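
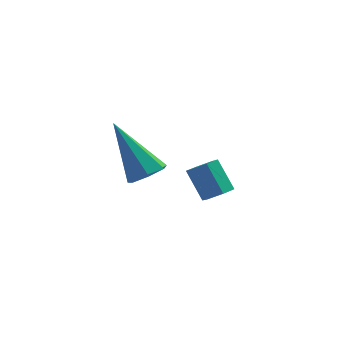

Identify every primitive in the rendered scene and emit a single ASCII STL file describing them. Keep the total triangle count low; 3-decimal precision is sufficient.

solid 
facet normal 0.381 -0.530 -0.758
outer loop
vertex 4.097 0.286 -1.272
vertex 3.619 0.303 -1.524
vertex 3.984 0.691 -1.612
endloop
endfacet
facet normal 0.900 0.399 0.176
outer loop
vertex 4.097 0.286 -1.272
vertex 3.984 0.691 -1.612
vertex 3.638 0.921 -0.363
endloop
endfacet
facet normal 0.900 0.399 0.176
outer loop
vertex 3.638 0.921 -0.363
vertex 3.984 0.691 -1.612
vertex 3.525 1.326 -0.703
endloop
endfacet
facet normal -0.384 0.529 0.757
outer loop
vertex 3.638 0.921 -0.363
vertex 3.525 1.326 -0.703
vertex 3.161 0.937 -0.616
endloop
endfacet
facet normal 0.382 -0.531 -0.757
outer loop
vertex 3.984 0.691 -1.612
vertex 3.619 0.303 -1.524
vertex 3.507 0.707 -1.864
endloop
endfacet
facet normal 0.270 0.848 -0.456
outer loop
vertex 3.984 0.691 -1.612
vertex 3.507 0.707 -1.864
vertex 3.525 1.326 -0.703
endloop
endfacet
facet normal 0.270 0.848 -0.456
outer loop
vertex 3.525 1.326 -0.703
vertex 3.507 0.707 -1.864
vertex 3.048 1.342 -0.955
endloop
endfacet
facet normal -0.383 0.528 0.758
outer loop
vertex 3.525 1.326 -0.703
vertex 3.048 1.342 -0.955
vertex 3.161 0.937 -0.616
endloop
endfacet
facet normal 0.383 -0.530 -0.756
outer loop
vertex 3.507 0.707 -1.864
vertex 3.619 0.303 -1.524
vertex 3.142 0.319 -1.777
endloop
endfacet
facet normal -0.630 0.451 -0.633
outer loop
vertex 3.507 0.707 -1.864
vertex 3.142 0.319 -1.777
vertex 3.048 1.342 -0.955
endloop
endfacet
facet normal -0.630 0.451 -0.633
outer loop
vertex 3.048 1.342 -0.955
vertex 3.142 0.319 -1.777
vertex 2.683 0.954 -0.868
endloop
endfacet
facet normal -0.381 0.529 0.759
outer loop
vertex 3.048 1.342 -0.955
vertex 2.683 0.954 -0.868
vertex 3.161 0.937 -0.616
endloop
endfacet
facet normal 0.384 -0.529 -0.757
outer loop
vertex 3.142 0.319 -1.777
vertex 3.619 0.303 -1.524
vertex 3.255 -0.086 -1.437
endloop
endfacet
facet normal -0.900 -0.399 -0.176
outer loop
vertex 3.142 0.319 -1.777
vertex 3.255 -0.086 -1.437
vertex 2.683 0.954 -0.868
endloop
endfacet
facet normal -0.900 -0.399 -0.176
outer loop
vertex 2.683 0.954 -0.868
vertex 3.255 -0.086 -1.437
vertex 2.796 0.549 -0.528
endloop
endfacet
facet normal -0.381 0.530 0.758
outer loop
vertex 2.683 0.954 -0.868
vertex 2.796 0.549 -0.528
vertex 3.161 0.937 -0.616
endloop
endfacet
facet normal 0.383 -0.528 -0.758
outer loop
vertex 3.255 -0.086 -1.437
vertex 3.619 0.303 -1.524
vertex 3.732 -0.102 -1.185
endloop
endfacet
facet normal -0.270 -0.848 0.456
outer loop
vertex 3.255 -0.086 -1.437
vertex 3.732 -0.102 -1.185
vertex 2.796 0.549 -0.528
endloop
endfacet
facet normal -0.270 -0.848 0.456
outer loop
vertex 2.796 0.549 -0.528
vertex 3.732 -0.102 -1.185
vertex 3.273 0.533 -0.276
endloop
endfacet
facet normal -0.382 0.531 0.757
outer loop
vertex 2.796 0.549 -0.528
vertex 3.273 0.533 -0.276
vertex 3.161 0.937 -0.616
endloop
endfacet
facet normal 0.381 -0.529 -0.759
outer loop
vertex 3.732 -0.102 -1.185
vertex 3.619 0.303 -1.524
vertex 4.097 0.286 -1.272
endloop
endfacet
facet normal 0.630 -0.451 0.633
outer loop
vertex 3.732 -0.102 -1.185
vertex 4.097 0.286 -1.272
vertex 3.273 0.533 -0.276
endloop
endfacet
facet normal 0.630 -0.451 0.633
outer loop
vertex 3.273 0.533 -0.276
vertex 4.097 0.286 -1.272
vertex 3.638 0.921 -0.363
endloop
endfacet
facet normal -0.383 0.530 0.756
outer loop
vertex 3.273 0.533 -0.276
vertex 3.638 0.921 -0.363
vertex 3.161 0.937 -0.616
endloop
endfacet
facet normal 0.453 -0.430 -0.781
outer loop
vertex 1.954 -2.132 1.592
vertex 1.402 -2.407 1.423
vertex 1.635 -1.838 1.245
endloop
endfacet
facet normal 0.532 0.821 0.206
outer loop
vertex 1.954 -2.132 1.592
vertex 1.635 -1.838 1.245
vertex 0.478 -1.533 3.017
endloop
endfacet
facet normal 0.452 -0.430 -0.782
outer loop
vertex 1.635 -1.838 1.245
vertex 1.402 -2.407 1.423
vertex 1.14 -1.973 1.033
endloop
endfacet
facet normal -0.148 0.954 -0.261
outer loop
vertex 1.635 -1.838 1.245
vertex 1.14 -1.973 1.033
vertex 0.478 -1.533 3.017
endloop
endfacet
facet normal 0.453 -0.429 -0.782
outer loop
vertex 1.14 -1.973 1.033
vertex 1.402 -2.407 1.423
vertex 0.842 -2.435 1.114
endloop
endfacet
facet normal -0.809 0.457 -0.371
outer loop
vertex 1.14 -1.973 1.033
vertex 0.842 -2.435 1.114
vertex 0.478 -1.533 3.017
endloop
endfacet
facet normal 0.453 -0.428 -0.782
outer loop
vertex 0.842 -2.435 1.114
vertex 1.402 -2.407 1.423
vertex 0.967 -2.876 1.428
endloop
endfacet
facet normal -0.953 -0.299 -0.041
outer loop
vertex 0.842 -2.435 1.114
vertex 0.967 -2.876 1.428
vertex 0.478 -1.533 3.017
endloop
endfacet
facet normal 0.453 -0.428 -0.782
outer loop
vertex 0.967 -2.876 1.428
vertex 1.402 -2.407 1.423
vertex 1.419 -2.964 1.738
endloop
endfacet
facet normal -0.473 -0.739 0.479
outer loop
vertex 0.967 -2.876 1.428
vertex 1.419 -2.964 1.738
vertex 0.478 -1.533 3.017
endloop
endfacet
facet normal 0.453 -0.428 -0.782
outer loop
vertex 1.419 -2.964 1.738
vertex 1.402 -2.407 1.423
vertex 1.858 -2.633 1.811
endloop
endfacet
facet normal 0.271 -0.536 0.799
outer loop
vertex 1.419 -2.964 1.738
vertex 1.858 -2.633 1.811
vertex 0.478 -1.533 3.017
endloop
endfacet
facet normal 0.453 -0.429 -0.782
outer loop
vertex 1.858 -2.633 1.811
vertex 1.402 -2.407 1.423
vertex 1.954 -2.132 1.592
endloop
endfacet
facet normal 0.718 0.158 0.677
outer loop
vertex 1.858 -2.633 1.811
vertex 1.954 -2.132 1.592
vertex 0.478 -1.533 3.017
endloop
endfacet

endsolid


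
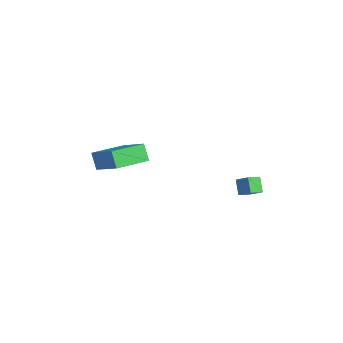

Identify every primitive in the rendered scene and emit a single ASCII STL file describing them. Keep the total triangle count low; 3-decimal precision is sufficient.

solid 
facet normal -0.745 -0.475 -0.469
outer loop
vertex 0.794 -4.984 -0.436
vertex -0.273 -3.213 -0.534
vertex 1.29 -4.743 -1.468
endloop
endfacet
facet normal 0.516 -0.855 0.048
outer loop
vertex 2.913 -3.707 -0.446
vertex 0.794 -4.984 -0.436
vertex 1.29 -4.743 -1.468
endloop
endfacet
facet normal -0.745 -0.475 -0.468
outer loop
vertex 1.29 -4.743 -1.468
vertex -0.273 -3.213 -0.534
vertex 0.222 -2.972 -1.566
endloop
endfacet
facet normal 0.424 0.207 -0.882
outer loop
vertex 0.222 -2.972 -1.566
vertex 2.913 -3.707 -0.446
vertex 1.29 -4.743 -1.468
endloop
endfacet
facet normal -0.424 -0.206 0.882
outer loop
vertex 0.794 -4.984 -0.436
vertex 1.35 -2.177 0.488
vertex -0.273 -3.213 -0.534
endloop
endfacet
facet normal 0.516 -0.855 0.048
outer loop
vertex 2.418 -3.948 0.586
vertex 0.794 -4.984 -0.436
vertex 2.913 -3.707 -0.446
endloop
endfacet
facet normal -0.423 -0.207 0.882
outer loop
vertex 2.418 -3.948 0.586
vertex 1.35 -2.177 0.488
vertex 0.794 -4.984 -0.436
endloop
endfacet
facet normal -0.516 0.855 -0.048
outer loop
vertex -0.273 -3.213 -0.534
vertex 1.35 -2.177 0.488
vertex 0.222 -2.972 -1.566
endloop
endfacet
facet normal 0.423 0.206 -0.882
outer loop
vertex 1.846 -1.936 -0.544
vertex 2.913 -3.707 -0.446
vertex 0.222 -2.972 -1.566
endloop
endfacet
facet normal -0.516 0.856 -0.048
outer loop
vertex 0.222 -2.972 -1.566
vertex 1.35 -2.177 0.488
vertex 1.846 -1.936 -0.544
endloop
endfacet
facet normal 0.745 0.475 0.468
outer loop
vertex 1.846 -1.936 -0.544
vertex 2.418 -3.948 0.586
vertex 2.913 -3.707 -0.446
endloop
endfacet
facet normal 0.745 0.475 0.469
outer loop
vertex 1.35 -2.177 0.488
vertex 2.418 -3.948 0.586
vertex 1.846 -1.936 -0.544
endloop
endfacet
facet normal -0.636 -0.556 -0.535
outer loop
vertex 2.535 2.684 -1.832
vertex 2.129 3.37 -2.063
vertex 3.15 2.772 -2.654
endloop
endfacet
facet normal 0.489 -0.827 0.277
outer loop
vertex 3.811 3.35 -2.097
vertex 2.535 2.684 -1.832
vertex 3.15 2.772 -2.654
endloop
endfacet
facet normal -0.636 -0.556 -0.536
outer loop
vertex 3.15 2.772 -2.654
vertex 2.129 3.37 -2.063
vertex 2.744 3.458 -2.884
endloop
endfacet
facet normal 0.597 0.086 -0.798
outer loop
vertex 2.744 3.458 -2.884
vertex 3.811 3.35 -2.097
vertex 3.15 2.772 -2.654
endloop
endfacet
facet normal -0.597 -0.085 0.797
outer loop
vertex 2.535 2.684 -1.832
vertex 2.79 3.948 -1.506
vertex 2.129 3.37 -2.063
endloop
endfacet
facet normal 0.489 -0.827 0.278
outer loop
vertex 3.196 3.262 -1.276
vertex 2.535 2.684 -1.832
vertex 3.811 3.35 -2.097
endloop
endfacet
facet normal -0.597 -0.085 0.798
outer loop
vertex 3.196 3.262 -1.276
vertex 2.79 3.948 -1.506
vertex 2.535 2.684 -1.832
endloop
endfacet
facet normal -0.489 0.827 -0.278
outer loop
vertex 2.129 3.37 -2.063
vertex 2.79 3.948 -1.506
vertex 2.744 3.458 -2.884
endloop
endfacet
facet normal 0.597 0.085 -0.798
outer loop
vertex 3.405 4.036 -2.328
vertex 3.811 3.35 -2.097
vertex 2.744 3.458 -2.884
endloop
endfacet
facet normal -0.489 0.827 -0.278
outer loop
vertex 2.744 3.458 -2.884
vertex 2.79 3.948 -1.506
vertex 3.405 4.036 -2.328
endloop
endfacet
facet normal 0.635 0.556 0.536
outer loop
vertex 3.405 4.036 -2.328
vertex 3.196 3.262 -1.276
vertex 3.811 3.35 -2.097
endloop
endfacet
facet normal 0.636 0.556 0.535
outer loop
vertex 2.79 3.948 -1.506
vertex 3.196 3.262 -1.276
vertex 3.405 4.036 -2.328
endloop
endfacet

endsolid


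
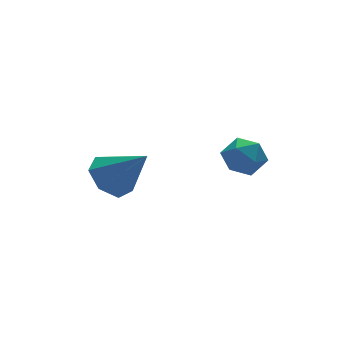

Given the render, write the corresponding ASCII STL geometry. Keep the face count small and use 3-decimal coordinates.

solid 
facet normal 0.002 0.035 0.999
outer loop
vertex 2.225 2.265 2.328
vertex 1.867 1.659 2.35
vertex 2.572 1.653 2.349
endloop
endfacet
facet normal 0.582 0.355 0.731
outer loop
vertex 2.225 2.265 2.328
vertex 2.572 1.653 2.349
vertex 2.793 2.168 1.923
endloop
endfacet
facet normal 0.365 0.881 0.301
outer loop
vertex 2.225 2.265 2.328
vertex 2.793 2.168 1.923
vertex 2.225 2.493 1.661
endloop
endfacet
facet normal -0.349 0.887 0.303
outer loop
vertex 2.225 2.265 2.328
vertex 2.225 2.493 1.661
vertex 1.653 2.178 1.925
endloop
endfacet
facet normal -0.573 0.365 0.734
outer loop
vertex 2.225 2.265 2.328
vertex 1.653 2.178 1.925
vertex 1.867 1.659 2.35
endloop
endfacet
facet normal 0.934 -0.123 0.335
outer loop
vertex 2.793 2.168 1.923
vertex 2.572 1.653 2.349
vertex 2.787 1.502 1.695
endloop
endfacet
facet normal -0.004 -0.640 0.769
outer loop
vertex 2.572 1.653 2.349
vertex 1.867 1.659 2.35
vertex 2.215 1.187 1.959
endloop
endfacet
facet normal -0.935 -0.108 0.339
outer loop
vertex 1.867 1.659 2.35
vertex 1.653 2.178 1.925
vertex 1.647 1.512 1.697
endloop
endfacet
facet normal -0.572 0.738 -0.358
outer loop
vertex 1.653 2.178 1.925
vertex 2.225 2.493 1.661
vertex 1.868 2.027 1.271
endloop
endfacet
facet normal 0.583 0.728 -0.360
outer loop
vertex 2.225 2.493 1.661
vertex 2.793 2.168 1.923
vertex 2.573 2.021 1.27
endloop
endfacet
facet normal 0.349 -0.887 -0.303
outer loop
vertex 2.215 1.415 1.292
vertex 2.787 1.502 1.695
vertex 2.215 1.187 1.959
endloop
endfacet
facet normal -0.365 -0.881 -0.301
outer loop
vertex 2.215 1.415 1.292
vertex 2.215 1.187 1.959
vertex 1.647 1.512 1.697
endloop
endfacet
facet normal -0.582 -0.355 -0.731
outer loop
vertex 2.215 1.415 1.292
vertex 1.647 1.512 1.697
vertex 1.868 2.027 1.271
endloop
endfacet
facet normal -0.002 -0.035 -0.999
outer loop
vertex 2.215 1.415 1.292
vertex 1.868 2.027 1.271
vertex 2.573 2.021 1.27
endloop
endfacet
facet normal 0.573 -0.365 -0.734
outer loop
vertex 2.215 1.415 1.292
vertex 2.573 2.021 1.27
vertex 2.787 1.502 1.695
endloop
endfacet
facet normal 0.572 -0.738 0.358
outer loop
vertex 2.215 1.187 1.959
vertex 2.787 1.502 1.695
vertex 2.572 1.653 2.349
endloop
endfacet
facet normal -0.583 -0.728 0.360
outer loop
vertex 1.647 1.512 1.697
vertex 2.215 1.187 1.959
vertex 1.867 1.659 2.35
endloop
endfacet
facet normal -0.934 0.123 -0.335
outer loop
vertex 1.868 2.027 1.271
vertex 1.647 1.512 1.697
vertex 1.653 2.178 1.925
endloop
endfacet
facet normal 0.004 0.640 -0.769
outer loop
vertex 2.573 2.021 1.27
vertex 1.868 2.027 1.271
vertex 2.225 2.493 1.661
endloop
endfacet
facet normal 0.935 0.108 -0.339
outer loop
vertex 2.787 1.502 1.695
vertex 2.573 2.021 1.27
vertex 2.793 2.168 1.923
endloop
endfacet
facet normal -0.453 0.532 -0.715
outer loop
vertex -0.749 3.932 1.358
vertex -1.133 3.275 1.112
vertex -1.363 3.813 1.658
endloop
endfacet
facet normal 0.287 0.529 0.798
outer loop
vertex -0.749 3.932 1.358
vertex -1.363 3.813 1.658
vertex -0.427 2.445 2.228
endloop
endfacet
facet normal -0.454 0.532 -0.715
outer loop
vertex -1.363 3.813 1.658
vertex -1.133 3.275 1.112
vertex -1.804 3.289 1.548
endloop
endfacet
facet normal -0.377 0.125 0.918
outer loop
vertex -1.363 3.813 1.658
vertex -1.804 3.289 1.548
vertex -0.427 2.445 2.228
endloop
endfacet
facet normal -0.453 0.534 -0.714
outer loop
vertex -1.804 3.289 1.548
vertex -1.133 3.275 1.112
vertex -1.741 2.755 1.109
endloop
endfacet
facet normal -0.615 -0.543 0.572
outer loop
vertex -1.804 3.289 1.548
vertex -1.741 2.755 1.109
vertex -0.427 2.445 2.228
endloop
endfacet
facet normal -0.452 0.533 -0.715
outer loop
vertex -1.741 2.755 1.109
vertex -1.133 3.275 1.112
vertex -1.22 2.612 0.673
endloop
endfacet
facet normal -0.247 -0.969 0.022
outer loop
vertex -1.741 2.755 1.109
vertex -1.22 2.612 0.673
vertex -0.427 2.445 2.228
endloop
endfacet
facet normal -0.453 0.533 -0.715
outer loop
vertex -1.22 2.612 0.673
vertex -1.133 3.275 1.112
vertex -0.634 2.97 0.568
endloop
endfacet
facet normal 0.452 -0.833 -0.320
outer loop
vertex -1.22 2.612 0.673
vertex -0.634 2.97 0.568
vertex -0.427 2.445 2.228
endloop
endfacet
facet normal -0.453 0.533 -0.714
outer loop
vertex -0.634 2.97 0.568
vertex -1.133 3.275 1.112
vertex -0.424 3.557 0.873
endloop
endfacet
facet normal 0.951 -0.239 -0.194
outer loop
vertex -0.634 2.97 0.568
vertex -0.424 3.557 0.873
vertex -0.427 2.445 2.228
endloop
endfacet
facet normal -0.453 0.532 -0.715
outer loop
vertex -0.424 3.557 0.873
vertex -1.133 3.275 1.112
vertex -0.749 3.932 1.358
endloop
endfacet
facet normal 0.879 0.368 0.304
outer loop
vertex -0.424 3.557 0.873
vertex -0.749 3.932 1.358
vertex -0.427 2.445 2.228
endloop
endfacet

endsolid


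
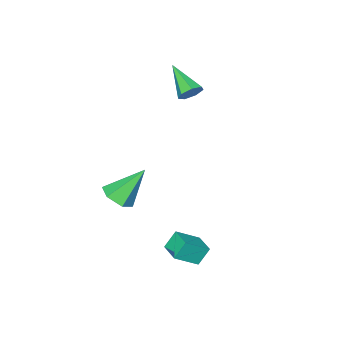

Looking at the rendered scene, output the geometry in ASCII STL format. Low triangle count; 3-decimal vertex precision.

solid 
facet normal 0.168 0.834 -0.526
outer loop
vertex -2.666 -2.59 2.964
vertex -3.225 -2.309 3.231
vertex -2.587 -2.289 3.466
endloop
endfacet
facet normal 0.883 -0.451 0.131
outer loop
vertex -2.666 -2.59 2.964
vertex -2.587 -2.289 3.466
vertex -3.555 -3.951 4.269
endloop
endfacet
facet normal 0.168 0.833 -0.527
outer loop
vertex -2.587 -2.289 3.466
vertex -3.225 -2.309 3.231
vertex -2.988 -2.003 3.79
endloop
endfacet
facet normal 0.631 0.007 0.775
outer loop
vertex -2.587 -2.289 3.466
vertex -2.988 -2.003 3.79
vertex -3.555 -3.951 4.269
endloop
endfacet
facet normal 0.166 0.834 -0.527
outer loop
vertex -2.988 -2.003 3.79
vertex -3.225 -2.309 3.231
vertex -3.568 -1.948 3.694
endloop
endfacet
facet normal -0.132 0.273 0.953
outer loop
vertex -2.988 -2.003 3.79
vertex -3.568 -1.948 3.694
vertex -3.555 -3.951 4.269
endloop
endfacet
facet normal 0.168 0.834 -0.526
outer loop
vertex -3.568 -1.948 3.694
vertex -3.225 -2.309 3.231
vertex -3.889 -2.164 3.249
endloop
endfacet
facet normal -0.835 0.147 0.531
outer loop
vertex -3.568 -1.948 3.694
vertex -3.889 -2.164 3.249
vertex -3.555 -3.951 4.269
endloop
endfacet
facet normal 0.168 0.833 -0.527
outer loop
vertex -3.889 -2.164 3.249
vertex -3.225 -2.309 3.231
vertex -3.71 -2.49 2.79
endloop
endfacet
facet normal -0.946 -0.276 -0.173
outer loop
vertex -3.889 -2.164 3.249
vertex -3.71 -2.49 2.79
vertex -3.555 -3.951 4.269
endloop
endfacet
facet normal 0.169 0.833 -0.527
outer loop
vertex -3.71 -2.49 2.79
vertex -3.225 -2.309 3.231
vertex -3.166 -2.68 2.664
endloop
endfacet
facet normal -0.382 -0.677 -0.629
outer loop
vertex -3.71 -2.49 2.79
vertex -3.166 -2.68 2.664
vertex -3.555 -3.951 4.269
endloop
endfacet
facet normal 0.167 0.833 -0.528
outer loop
vertex -3.166 -2.68 2.664
vertex -3.225 -2.309 3.231
vertex -2.666 -2.59 2.964
endloop
endfacet
facet normal 0.432 -0.755 -0.493
outer loop
vertex -3.166 -2.68 2.664
vertex -2.666 -2.59 2.964
vertex -3.555 -3.951 4.269
endloop
endfacet
facet normal 0.548 -0.294 -0.783
outer loop
vertex 3.432 -0.737 0.136
vertex 2.697 -0.865 -0.33
vertex 3.097 -0.081 -0.345
endloop
endfacet
facet normal 0.510 0.663 0.549
outer loop
vertex 3.432 -0.737 0.136
vertex 3.097 -0.081 -0.345
vertex 1.563 -0.255 1.29
endloop
endfacet
facet normal 0.548 -0.295 -0.782
outer loop
vertex 3.097 -0.081 -0.345
vertex 2.697 -0.865 -0.33
vertex 2.362 -0.209 -0.812
endloop
endfacet
facet normal -0.150 0.988 -0.035
outer loop
vertex 3.097 -0.081 -0.345
vertex 2.362 -0.209 -0.812
vertex 1.563 -0.255 1.29
endloop
endfacet
facet normal 0.548 -0.295 -0.783
outer loop
vertex 2.362 -0.209 -0.812
vertex 2.697 -0.865 -0.33
vertex 1.962 -0.992 -0.797
endloop
endfacet
facet normal -0.848 0.427 -0.313
outer loop
vertex 2.362 -0.209 -0.812
vertex 1.962 -0.992 -0.797
vertex 1.563 -0.255 1.29
endloop
endfacet
facet normal 0.548 -0.294 -0.783
outer loop
vertex 1.962 -0.992 -0.797
vertex 2.697 -0.865 -0.33
vertex 2.297 -1.648 -0.316
endloop
endfacet
facet normal -0.888 -0.459 -0.008
outer loop
vertex 1.962 -0.992 -0.797
vertex 2.297 -1.648 -0.316
vertex 1.563 -0.255 1.29
endloop
endfacet
facet normal 0.548 -0.294 -0.783
outer loop
vertex 2.297 -1.648 -0.316
vertex 2.697 -0.865 -0.33
vertex 3.032 -1.521 0.151
endloop
endfacet
facet normal -0.230 -0.785 0.576
outer loop
vertex 2.297 -1.648 -0.316
vertex 3.032 -1.521 0.151
vertex 1.563 -0.255 1.29
endloop
endfacet
facet normal 0.548 -0.294 -0.783
outer loop
vertex 3.032 -1.521 0.151
vertex 2.697 -0.865 -0.33
vertex 3.432 -0.737 0.136
endloop
endfacet
facet normal 0.470 -0.223 0.854
outer loop
vertex 3.032 -1.521 0.151
vertex 3.432 -0.737 0.136
vertex 1.563 -0.255 1.29
endloop
endfacet
facet normal -0.540 0.148 0.829
outer loop
vertex 1.973 2.21 -1.344
vertex 2.358 3.271 -1.282
vertex 0.911 2.64 -2.113
endloop
endfacet
facet normal -0.341 -0.939 -0.054
outer loop
vertex 1.462 2.489 -2.958
vertex 1.973 2.21 -1.344
vertex 0.911 2.64 -2.113
endloop
endfacet
facet normal -0.540 0.148 0.829
outer loop
vertex 0.911 2.64 -2.113
vertex 2.358 3.271 -1.282
vertex 1.296 3.701 -2.051
endloop
endfacet
facet normal -0.769 0.312 -0.557
outer loop
vertex 1.296 3.701 -2.051
vertex 1.462 2.489 -2.958
vertex 0.911 2.64 -2.113
endloop
endfacet
facet normal 0.769 -0.312 0.557
outer loop
vertex 1.973 2.21 -1.344
vertex 2.909 3.12 -2.127
vertex 2.358 3.271 -1.282
endloop
endfacet
facet normal -0.341 -0.939 -0.054
outer loop
vertex 2.524 2.059 -2.189
vertex 1.973 2.21 -1.344
vertex 1.462 2.489 -2.958
endloop
endfacet
facet normal 0.769 -0.312 0.557
outer loop
vertex 2.524 2.059 -2.189
vertex 2.909 3.12 -2.127
vertex 1.973 2.21 -1.344
endloop
endfacet
facet normal 0.341 0.939 0.054
outer loop
vertex 2.358 3.271 -1.282
vertex 2.909 3.12 -2.127
vertex 1.296 3.701 -2.051
endloop
endfacet
facet normal -0.769 0.312 -0.557
outer loop
vertex 1.847 3.55 -2.896
vertex 1.462 2.489 -2.958
vertex 1.296 3.701 -2.051
endloop
endfacet
facet normal 0.341 0.939 0.054
outer loop
vertex 1.296 3.701 -2.051
vertex 2.909 3.12 -2.127
vertex 1.847 3.55 -2.896
endloop
endfacet
facet normal 0.540 -0.148 -0.829
outer loop
vertex 1.847 3.55 -2.896
vertex 2.524 2.059 -2.189
vertex 1.462 2.489 -2.958
endloop
endfacet
facet normal 0.540 -0.148 -0.829
outer loop
vertex 2.909 3.12 -2.127
vertex 2.524 2.059 -2.189
vertex 1.847 3.55 -2.896
endloop
endfacet

endsolid


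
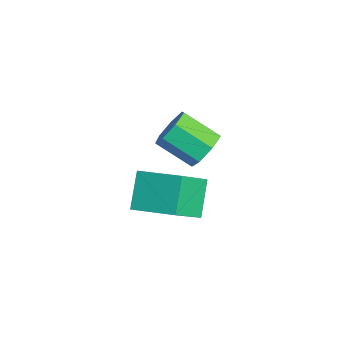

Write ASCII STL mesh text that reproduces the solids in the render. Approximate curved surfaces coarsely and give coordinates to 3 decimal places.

solid 
facet normal 0.522 0.681 -0.513
outer loop
vertex -2.175 3.721 2.322
vertex -3.0 4.251 2.187
vertex -2.344 4.306 2.927
endloop
endfacet
facet normal 0.830 -0.266 0.489
outer loop
vertex -2.175 3.721 2.322
vertex -2.344 4.306 2.927
vertex -3.155 2.439 3.287
endloop
endfacet
facet normal 0.830 -0.266 0.490
outer loop
vertex -3.155 2.439 3.287
vertex -2.344 4.306 2.927
vertex -3.324 3.025 3.892
endloop
endfacet
facet normal -0.521 -0.681 0.514
outer loop
vertex -3.155 2.439 3.287
vertex -3.324 3.025 3.892
vertex -3.98 2.969 3.153
endloop
endfacet
facet normal 0.522 0.681 -0.513
outer loop
vertex -2.344 4.306 2.927
vertex -3.0 4.251 2.187
vertex -3.007 4.85 2.975
endloop
endfacet
facet normal 0.363 0.367 0.856
outer loop
vertex -2.344 4.306 2.927
vertex -3.007 4.85 2.975
vertex -3.324 3.025 3.892
endloop
endfacet
facet normal 0.364 0.367 0.856
outer loop
vertex -3.324 3.025 3.892
vertex -3.007 4.85 2.975
vertex -3.988 3.569 3.941
endloop
endfacet
facet normal -0.521 -0.682 0.514
outer loop
vertex -3.324 3.025 3.892
vertex -3.988 3.569 3.941
vertex -3.98 2.969 3.153
endloop
endfacet
facet normal 0.522 0.681 -0.513
outer loop
vertex -3.007 4.85 2.975
vertex -3.0 4.251 2.187
vertex -3.665 4.943 2.43
endloop
endfacet
facet normal -0.376 0.724 0.578
outer loop
vertex -3.007 4.85 2.975
vertex -3.665 4.943 2.43
vertex -3.988 3.569 3.941
endloop
endfacet
facet normal -0.378 0.724 0.577
outer loop
vertex -3.988 3.569 3.941
vertex -3.665 4.943 2.43
vertex -4.645 3.661 3.396
endloop
endfacet
facet normal -0.521 -0.681 0.514
outer loop
vertex -3.988 3.569 3.941
vertex -4.645 3.661 3.396
vertex -3.98 2.969 3.153
endloop
endfacet
facet normal 0.521 0.681 -0.514
outer loop
vertex -3.665 4.943 2.43
vertex -3.0 4.251 2.187
vertex -3.822 4.514 1.702
endloop
endfacet
facet normal -0.834 0.535 -0.136
outer loop
vertex -3.665 4.943 2.43
vertex -3.822 4.514 1.702
vertex -4.645 3.661 3.396
endloop
endfacet
facet normal -0.834 0.536 -0.135
outer loop
vertex -4.645 3.661 3.396
vertex -3.822 4.514 1.702
vertex -4.802 3.233 2.668
endloop
endfacet
facet normal -0.522 -0.682 0.513
outer loop
vertex -4.645 3.661 3.396
vertex -4.802 3.233 2.668
vertex -3.98 2.969 3.153
endloop
endfacet
facet normal 0.521 0.681 -0.514
outer loop
vertex -3.822 4.514 1.702
vertex -3.0 4.251 2.187
vertex -3.36 3.887 1.34
endloop
endfacet
facet normal -0.662 -0.057 -0.747
outer loop
vertex -3.822 4.514 1.702
vertex -3.36 3.887 1.34
vertex -4.802 3.233 2.668
endloop
endfacet
facet normal -0.663 -0.056 -0.747
outer loop
vertex -4.802 3.233 2.668
vertex -3.36 3.887 1.34
vertex -4.34 2.606 2.305
endloop
endfacet
facet normal -0.522 -0.682 0.513
outer loop
vertex -4.802 3.233 2.668
vertex -4.34 2.606 2.305
vertex -3.98 2.969 3.153
endloop
endfacet
facet normal 0.521 0.681 -0.514
outer loop
vertex -3.36 3.887 1.34
vertex -3.0 4.251 2.187
vertex -2.627 3.534 1.615
endloop
endfacet
facet normal 0.007 -0.605 -0.796
outer loop
vertex -3.36 3.887 1.34
vertex -2.627 3.534 1.615
vertex -4.34 2.606 2.305
endloop
endfacet
facet normal 0.007 -0.605 -0.796
outer loop
vertex -4.34 2.606 2.305
vertex -2.627 3.534 1.615
vertex -3.607 2.253 2.58
endloop
endfacet
facet normal -0.521 -0.682 0.513
outer loop
vertex -4.34 2.606 2.305
vertex -3.607 2.253 2.58
vertex -3.98 2.969 3.153
endloop
endfacet
facet normal 0.522 0.681 -0.514
outer loop
vertex -2.627 3.534 1.615
vertex -3.0 4.251 2.187
vertex -2.175 3.721 2.322
endloop
endfacet
facet normal 0.672 -0.699 -0.245
outer loop
vertex -2.627 3.534 1.615
vertex -2.175 3.721 2.322
vertex -3.607 2.253 2.58
endloop
endfacet
facet normal 0.672 -0.699 -0.246
outer loop
vertex -3.607 2.253 2.58
vertex -2.175 3.721 2.322
vertex -3.155 2.439 3.287
endloop
endfacet
facet normal -0.521 -0.682 0.513
outer loop
vertex -3.607 2.253 2.58
vertex -3.155 2.439 3.287
vertex -3.98 2.969 3.153
endloop
endfacet
facet normal -0.651 0.322 0.687
outer loop
vertex -0.53 0.738 4.107
vertex 0.711 2.201 4.598
vertex -1.463 2.029 2.619
endloop
endfacet
facet normal -0.627 -0.739 -0.248
outer loop
vertex -0.311 1.459 1.402
vertex -0.53 0.738 4.107
vertex -1.463 2.029 2.619
endloop
endfacet
facet normal -0.651 0.322 0.687
outer loop
vertex -1.463 2.029 2.619
vertex 0.711 2.201 4.598
vertex -0.223 3.492 3.109
endloop
endfacet
facet normal -0.428 0.592 -0.683
outer loop
vertex -0.223 3.492 3.109
vertex -0.311 1.459 1.402
vertex -1.463 2.029 2.619
endloop
endfacet
facet normal 0.428 -0.592 0.683
outer loop
vertex -0.53 0.738 4.107
vertex 1.863 1.631 3.381
vertex 0.711 2.201 4.598
endloop
endfacet
facet normal -0.627 -0.739 -0.248
outer loop
vertex 0.623 0.168 2.891
vertex -0.53 0.738 4.107
vertex -0.311 1.459 1.402
endloop
endfacet
facet normal 0.428 -0.592 0.683
outer loop
vertex 0.623 0.168 2.891
vertex 1.863 1.631 3.381
vertex -0.53 0.738 4.107
endloop
endfacet
facet normal 0.627 0.739 0.247
outer loop
vertex 0.711 2.201 4.598
vertex 1.863 1.631 3.381
vertex -0.223 3.492 3.109
endloop
endfacet
facet normal -0.428 0.592 -0.683
outer loop
vertex 0.93 2.922 1.893
vertex -0.311 1.459 1.402
vertex -0.223 3.492 3.109
endloop
endfacet
facet normal 0.627 0.739 0.248
outer loop
vertex -0.223 3.492 3.109
vertex 1.863 1.631 3.381
vertex 0.93 2.922 1.893
endloop
endfacet
facet normal 0.651 -0.322 -0.687
outer loop
vertex 0.93 2.922 1.893
vertex 0.623 0.168 2.891
vertex -0.311 1.459 1.402
endloop
endfacet
facet normal 0.651 -0.322 -0.687
outer loop
vertex 1.863 1.631 3.381
vertex 0.623 0.168 2.891
vertex 0.93 2.922 1.893
endloop
endfacet

endsolid


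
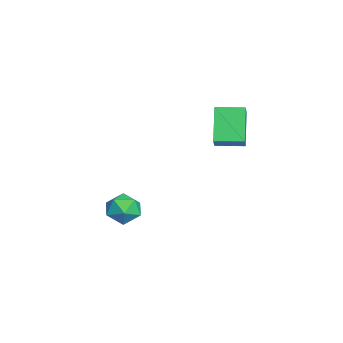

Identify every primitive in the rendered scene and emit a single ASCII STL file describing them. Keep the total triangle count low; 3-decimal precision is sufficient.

solid 
facet normal -0.055 0.044 0.998
outer loop
vertex -1.428 -3.215 -3.048
vertex -2.248 -3.728 -3.071
vertex -1.396 -4.181 -3.004
endloop
endfacet
facet normal 0.624 0.056 0.780
outer loop
vertex -1.428 -3.215 -3.048
vertex -1.396 -4.181 -3.004
vertex -0.758 -3.7 -3.549
endloop
endfacet
facet normal 0.706 0.618 0.346
outer loop
vertex -1.428 -3.215 -3.048
vertex -0.758 -3.7 -3.549
vertex -1.216 -2.95 -3.953
endloop
endfacet
facet normal 0.078 0.952 0.297
outer loop
vertex -1.428 -3.215 -3.048
vertex -1.216 -2.95 -3.953
vertex -2.137 -2.967 -3.658
endloop
endfacet
facet normal -0.393 0.597 0.699
outer loop
vertex -1.428 -3.215 -3.048
vertex -2.137 -2.967 -3.658
vertex -2.248 -3.728 -3.071
endloop
endfacet
facet normal 0.745 -0.535 0.400
outer loop
vertex -0.758 -3.7 -3.549
vertex -1.396 -4.181 -3.004
vertex -1.163 -4.513 -3.882
endloop
endfacet
facet normal -0.355 -0.556 0.752
outer loop
vertex -1.396 -4.181 -3.004
vertex -2.248 -3.728 -3.071
vertex -2.084 -4.53 -3.587
endloop
endfacet
facet normal -0.902 0.339 0.269
outer loop
vertex -2.248 -3.728 -3.071
vertex -2.137 -2.967 -3.658
vertex -2.542 -3.78 -3.991
endloop
endfacet
facet normal -0.139 0.913 -0.382
outer loop
vertex -2.137 -2.967 -3.658
vertex -1.216 -2.95 -3.953
vertex -1.904 -3.299 -4.536
endloop
endfacet
facet normal 0.877 0.373 -0.301
outer loop
vertex -1.216 -2.95 -3.953
vertex -0.758 -3.7 -3.549
vertex -1.052 -3.752 -4.469
endloop
endfacet
facet normal -0.078 -0.952 -0.297
outer loop
vertex -1.872 -4.265 -4.492
vertex -1.163 -4.513 -3.882
vertex -2.084 -4.53 -3.587
endloop
endfacet
facet normal -0.706 -0.618 -0.346
outer loop
vertex -1.872 -4.265 -4.492
vertex -2.084 -4.53 -3.587
vertex -2.542 -3.78 -3.991
endloop
endfacet
facet normal -0.624 -0.056 -0.780
outer loop
vertex -1.872 -4.265 -4.492
vertex -2.542 -3.78 -3.991
vertex -1.904 -3.299 -4.536
endloop
endfacet
facet normal 0.055 -0.044 -0.998
outer loop
vertex -1.872 -4.265 -4.492
vertex -1.904 -3.299 -4.536
vertex -1.052 -3.752 -4.469
endloop
endfacet
facet normal 0.393 -0.597 -0.699
outer loop
vertex -1.872 -4.265 -4.492
vertex -1.052 -3.752 -4.469
vertex -1.163 -4.513 -3.882
endloop
endfacet
facet normal 0.139 -0.913 0.382
outer loop
vertex -2.084 -4.53 -3.587
vertex -1.163 -4.513 -3.882
vertex -1.396 -4.181 -3.004
endloop
endfacet
facet normal -0.877 -0.373 0.301
outer loop
vertex -2.542 -3.78 -3.991
vertex -2.084 -4.53 -3.587
vertex -2.248 -3.728 -3.071
endloop
endfacet
facet normal -0.745 0.535 -0.400
outer loop
vertex -1.904 -3.299 -4.536
vertex -2.542 -3.78 -3.991
vertex -2.137 -2.967 -3.658
endloop
endfacet
facet normal 0.355 0.556 -0.752
outer loop
vertex -1.052 -3.752 -4.469
vertex -1.904 -3.299 -4.536
vertex -1.216 -2.95 -3.953
endloop
endfacet
facet normal 0.902 -0.339 -0.269
outer loop
vertex -1.163 -4.513 -3.882
vertex -1.052 -3.752 -4.469
vertex -0.758 -3.7 -3.549
endloop
endfacet
facet normal -0.728 0.096 -0.679
outer loop
vertex -1.866 0.464 2.36
vertex -1.711 1.846 2.39
vertex -0.513 0.345 0.892
endloop
endfacet
facet normal -0.111 -0.994 -0.022
outer loop
vertex 0.171 0.254 1.53
vertex -1.866 0.464 2.36
vertex -0.513 0.345 0.892
endloop
endfacet
facet normal -0.728 0.096 -0.679
outer loop
vertex -0.513 0.345 0.892
vertex -1.711 1.846 2.39
vertex -0.359 1.726 0.922
endloop
endfacet
facet normal 0.677 -0.060 -0.734
outer loop
vertex -0.359 1.726 0.922
vertex 0.171 0.254 1.53
vertex -0.513 0.345 0.892
endloop
endfacet
facet normal -0.677 0.060 0.734
outer loop
vertex -1.866 0.464 2.36
vertex -1.027 1.755 3.028
vertex -1.711 1.846 2.39
endloop
endfacet
facet normal -0.111 -0.994 -0.021
outer loop
vertex -1.181 0.374 2.998
vertex -1.866 0.464 2.36
vertex 0.171 0.254 1.53
endloop
endfacet
facet normal -0.676 0.059 0.734
outer loop
vertex -1.181 0.374 2.998
vertex -1.027 1.755 3.028
vertex -1.866 0.464 2.36
endloop
endfacet
facet normal 0.112 0.993 0.022
outer loop
vertex -1.711 1.846 2.39
vertex -1.027 1.755 3.028
vertex -0.359 1.726 0.922
endloop
endfacet
facet normal 0.676 -0.060 -0.734
outer loop
vertex 0.326 1.636 1.56
vertex 0.171 0.254 1.53
vertex -0.359 1.726 0.922
endloop
endfacet
facet normal 0.111 0.994 0.021
outer loop
vertex -0.359 1.726 0.922
vertex -1.027 1.755 3.028
vertex 0.326 1.636 1.56
endloop
endfacet
facet normal 0.728 -0.096 0.679
outer loop
vertex 0.326 1.636 1.56
vertex -1.181 0.374 2.998
vertex 0.171 0.254 1.53
endloop
endfacet
facet normal 0.728 -0.096 0.679
outer loop
vertex -1.027 1.755 3.028
vertex -1.181 0.374 2.998
vertex 0.326 1.636 1.56
endloop
endfacet

endsolid


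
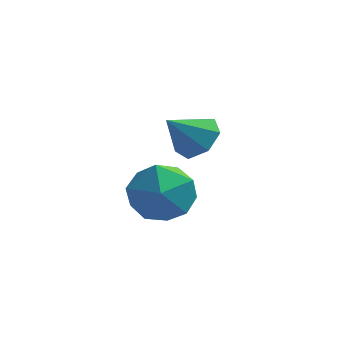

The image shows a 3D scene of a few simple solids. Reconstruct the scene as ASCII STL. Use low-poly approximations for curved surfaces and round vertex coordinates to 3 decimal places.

solid 
facet normal -0.721 0.003 0.692
outer loop
vertex 0.485 0.876 0.533
vertex 0.492 -0.039 0.544
vertex 1.037 0.429 1.11
endloop
endfacet
facet normal -0.311 0.584 0.750
outer loop
vertex 0.485 0.876 0.533
vertex 1.037 0.429 1.11
vertex 1.343 1.166 0.663
endloop
endfacet
facet normal -0.335 0.933 0.128
outer loop
vertex 0.485 0.876 0.533
vertex 1.343 1.166 0.663
vertex 0.987 1.154 -0.18
endloop
endfacet
facet normal -0.760 0.569 -0.314
outer loop
vertex 0.485 0.876 0.533
vertex 0.987 1.154 -0.18
vertex 0.46 0.409 -0.253
endloop
endfacet
facet normal -0.999 -0.007 0.036
outer loop
vertex 0.485 0.876 0.533
vertex 0.46 0.409 -0.253
vertex 0.492 -0.039 0.544
endloop
endfacet
facet normal 0.362 0.369 0.856
outer loop
vertex 1.343 1.166 0.663
vertex 1.037 0.429 1.11
vertex 1.88 0.431 0.753
endloop
endfacet
facet normal -0.303 -0.571 0.763
outer loop
vertex 1.037 0.429 1.11
vertex 0.492 -0.039 0.544
vertex 1.353 -0.314 0.68
endloop
endfacet
facet normal -0.753 -0.586 -0.299
outer loop
vertex 0.492 -0.039 0.544
vertex 0.46 0.409 -0.253
vertex 0.997 -0.326 -0.163
endloop
endfacet
facet normal -0.367 0.344 -0.864
outer loop
vertex 0.46 0.409 -0.253
vertex 0.987 1.154 -0.18
vertex 1.303 0.411 -0.61
endloop
endfacet
facet normal 0.322 0.935 -0.149
outer loop
vertex 0.987 1.154 -0.18
vertex 1.343 1.166 0.663
vertex 1.848 0.879 -0.044
endloop
endfacet
facet normal 0.760 -0.569 0.314
outer loop
vertex 1.855 -0.036 -0.033
vertex 1.88 0.431 0.753
vertex 1.353 -0.314 0.68
endloop
endfacet
facet normal 0.335 -0.933 -0.128
outer loop
vertex 1.855 -0.036 -0.033
vertex 1.353 -0.314 0.68
vertex 0.997 -0.326 -0.163
endloop
endfacet
facet normal 0.311 -0.584 -0.750
outer loop
vertex 1.855 -0.036 -0.033
vertex 0.997 -0.326 -0.163
vertex 1.303 0.411 -0.61
endloop
endfacet
facet normal 0.721 -0.003 -0.692
outer loop
vertex 1.855 -0.036 -0.033
vertex 1.303 0.411 -0.61
vertex 1.848 0.879 -0.044
endloop
endfacet
facet normal 0.999 0.007 -0.036
outer loop
vertex 1.855 -0.036 -0.033
vertex 1.848 0.879 -0.044
vertex 1.88 0.431 0.753
endloop
endfacet
facet normal 0.367 -0.344 0.864
outer loop
vertex 1.353 -0.314 0.68
vertex 1.88 0.431 0.753
vertex 1.037 0.429 1.11
endloop
endfacet
facet normal -0.322 -0.935 0.149
outer loop
vertex 0.997 -0.326 -0.163
vertex 1.353 -0.314 0.68
vertex 0.492 -0.039 0.544
endloop
endfacet
facet normal -0.362 -0.369 -0.856
outer loop
vertex 1.303 0.411 -0.61
vertex 0.997 -0.326 -0.163
vertex 0.46 0.409 -0.253
endloop
endfacet
facet normal 0.303 0.571 -0.763
outer loop
vertex 1.848 0.879 -0.044
vertex 1.303 0.411 -0.61
vertex 0.987 1.154 -0.18
endloop
endfacet
facet normal 0.753 0.586 0.299
outer loop
vertex 1.88 0.431 0.753
vertex 1.848 0.879 -0.044
vertex 1.343 1.166 0.663
endloop
endfacet
facet normal 0.525 0.489 -0.696
outer loop
vertex 1.672 3.186 1.227
vertex 1.354 2.834 0.74
vertex 1.174 3.426 1.02
endloop
endfacet
facet normal -0.154 0.443 0.883
outer loop
vertex 1.672 3.186 1.227
vertex 1.174 3.426 1.02
vertex 0.766 2.286 1.52
endloop
endfacet
facet normal 0.526 0.489 -0.696
outer loop
vertex 1.174 3.426 1.02
vertex 1.354 2.834 0.74
vertex 0.812 3.22 0.602
endloop
endfacet
facet normal -0.769 0.467 0.436
outer loop
vertex 1.174 3.426 1.02
vertex 0.812 3.22 0.602
vertex 0.766 2.286 1.52
endloop
endfacet
facet normal 0.525 0.489 -0.697
outer loop
vertex 0.812 3.22 0.602
vertex 1.354 2.834 0.74
vertex 0.858 2.723 0.288
endloop
endfacet
facet normal -0.995 -0.037 -0.087
outer loop
vertex 0.812 3.22 0.602
vertex 0.858 2.723 0.288
vertex 0.766 2.286 1.52
endloop
endfacet
facet normal 0.526 0.488 -0.697
outer loop
vertex 0.858 2.723 0.288
vertex 1.354 2.834 0.74
vertex 1.277 2.309 0.314
endloop
endfacet
facet normal -0.663 -0.689 -0.294
outer loop
vertex 0.858 2.723 0.288
vertex 1.277 2.309 0.314
vertex 0.766 2.286 1.52
endloop
endfacet
facet normal 0.525 0.488 -0.697
outer loop
vertex 1.277 2.309 0.314
vertex 1.354 2.834 0.74
vertex 1.755 2.29 0.661
endloop
endfacet
facet normal -0.020 -0.999 -0.027
outer loop
vertex 1.277 2.309 0.314
vertex 1.755 2.29 0.661
vertex 0.766 2.286 1.52
endloop
endfacet
facet normal 0.526 0.489 -0.696
outer loop
vertex 1.755 2.29 0.661
vertex 1.354 2.834 0.74
vertex 1.93 2.68 1.067
endloop
endfacet
facet normal 0.447 -0.733 0.512
outer loop
vertex 1.755 2.29 0.661
vertex 1.93 2.68 1.067
vertex 0.766 2.286 1.52
endloop
endfacet
facet normal 0.526 0.488 -0.696
outer loop
vertex 1.93 2.68 1.067
vertex 1.354 2.834 0.74
vertex 1.672 3.186 1.227
endloop
endfacet
facet normal 0.388 -0.092 0.917
outer loop
vertex 1.93 2.68 1.067
vertex 1.672 3.186 1.227
vertex 0.766 2.286 1.52
endloop
endfacet

endsolid


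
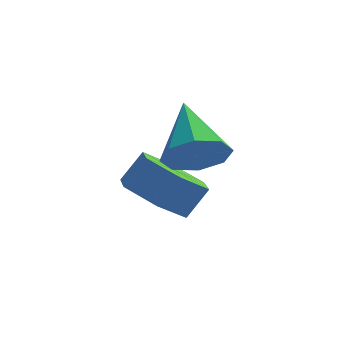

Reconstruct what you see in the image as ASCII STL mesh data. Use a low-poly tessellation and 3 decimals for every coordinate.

solid 
facet normal -0.476 -0.446 -0.758
outer loop
vertex 2.906 -1.211 -2.82
vertex 2.25 -1.704 -2.118
vertex 1.983 -0.737 -2.519
endloop
endfacet
facet normal 0.208 0.780 -0.590
outer loop
vertex 2.906 -1.211 -2.82
vertex 1.983 -0.737 -2.519
vertex 3.406 -0.743 -2.024
endloop
endfacet
facet normal 0.208 0.780 -0.590
outer loop
vertex 3.406 -0.743 -2.024
vertex 1.983 -0.737 -2.519
vertex 2.483 -0.269 -1.723
endloop
endfacet
facet normal 0.476 0.446 0.758
outer loop
vertex 3.406 -0.743 -2.024
vertex 2.483 -0.269 -1.723
vertex 2.75 -1.236 -1.322
endloop
endfacet
facet normal -0.476 -0.446 -0.758
outer loop
vertex 1.983 -0.737 -2.519
vertex 2.25 -1.704 -2.118
vertex 1.327 -1.231 -1.816
endloop
endfacet
facet normal -0.636 0.770 -0.053
outer loop
vertex 1.983 -0.737 -2.519
vertex 1.327 -1.231 -1.816
vertex 2.483 -0.269 -1.723
endloop
endfacet
facet normal -0.636 0.770 -0.053
outer loop
vertex 2.483 -0.269 -1.723
vertex 1.327 -1.231 -1.816
vertex 1.827 -0.763 -1.021
endloop
endfacet
facet normal 0.476 0.446 0.758
outer loop
vertex 2.483 -0.269 -1.723
vertex 1.827 -0.763 -1.021
vertex 2.75 -1.236 -1.322
endloop
endfacet
facet normal -0.476 -0.446 -0.758
outer loop
vertex 1.327 -1.231 -1.816
vertex 2.25 -1.704 -2.118
vertex 1.594 -2.197 -1.416
endloop
endfacet
facet normal -0.844 -0.011 0.537
outer loop
vertex 1.327 -1.231 -1.816
vertex 1.594 -2.197 -1.416
vertex 1.827 -0.763 -1.021
endloop
endfacet
facet normal -0.844 -0.011 0.536
outer loop
vertex 1.827 -0.763 -1.021
vertex 1.594 -2.197 -1.416
vertex 2.094 -1.729 -0.62
endloop
endfacet
facet normal 0.476 0.446 0.758
outer loop
vertex 1.827 -0.763 -1.021
vertex 2.094 -1.729 -0.62
vertex 2.75 -1.236 -1.322
endloop
endfacet
facet normal -0.476 -0.446 -0.758
outer loop
vertex 1.594 -2.197 -1.416
vertex 2.25 -1.704 -2.118
vertex 2.517 -2.671 -1.717
endloop
endfacet
facet normal -0.208 -0.780 0.590
outer loop
vertex 1.594 -2.197 -1.416
vertex 2.517 -2.671 -1.717
vertex 2.094 -1.729 -0.62
endloop
endfacet
facet normal -0.208 -0.780 0.590
outer loop
vertex 2.094 -1.729 -0.62
vertex 2.517 -2.671 -1.717
vertex 3.017 -2.203 -0.921
endloop
endfacet
facet normal 0.476 0.446 0.758
outer loop
vertex 2.094 -1.729 -0.62
vertex 3.017 -2.203 -0.921
vertex 2.75 -1.236 -1.322
endloop
endfacet
facet normal -0.476 -0.446 -0.758
outer loop
vertex 2.517 -2.671 -1.717
vertex 2.25 -1.704 -2.118
vertex 3.173 -2.177 -2.419
endloop
endfacet
facet normal 0.636 -0.770 0.053
outer loop
vertex 2.517 -2.671 -1.717
vertex 3.173 -2.177 -2.419
vertex 3.017 -2.203 -0.921
endloop
endfacet
facet normal 0.636 -0.770 0.053
outer loop
vertex 3.017 -2.203 -0.921
vertex 3.173 -2.177 -2.419
vertex 3.673 -1.709 -1.624
endloop
endfacet
facet normal 0.476 0.446 0.758
outer loop
vertex 3.017 -2.203 -0.921
vertex 3.673 -1.709 -1.624
vertex 2.75 -1.236 -1.322
endloop
endfacet
facet normal -0.476 -0.446 -0.758
outer loop
vertex 3.173 -2.177 -2.419
vertex 2.25 -1.704 -2.118
vertex 2.906 -1.211 -2.82
endloop
endfacet
facet normal 0.844 0.010 -0.537
outer loop
vertex 3.173 -2.177 -2.419
vertex 2.906 -1.211 -2.82
vertex 3.673 -1.709 -1.624
endloop
endfacet
facet normal 0.844 0.011 -0.537
outer loop
vertex 3.673 -1.709 -1.624
vertex 2.906 -1.211 -2.82
vertex 3.406 -0.743 -2.024
endloop
endfacet
facet normal 0.476 0.446 0.758
outer loop
vertex 3.673 -1.709 -1.624
vertex 3.406 -0.743 -2.024
vertex 2.75 -1.236 -1.322
endloop
endfacet
facet normal 0.298 -0.840 -0.454
outer loop
vertex 4.165 -3.21 1.125
vertex 3.553 -3.078 0.479
vertex 4.412 -2.839 0.6
endloop
endfacet
facet normal 0.691 0.396 0.605
outer loop
vertex 4.165 -3.21 1.125
vertex 4.412 -2.839 0.6
vertex 2.987 -1.482 1.341
endloop
endfacet
facet normal 0.298 -0.839 -0.455
outer loop
vertex 4.412 -2.839 0.6
vertex 3.553 -3.078 0.479
vertex 4.156 -2.607 0.004
endloop
endfacet
facet normal 0.686 0.727 -0.012
outer loop
vertex 4.412 -2.839 0.6
vertex 4.156 -2.607 0.004
vertex 2.987 -1.482 1.341
endloop
endfacet
facet normal 0.298 -0.840 -0.454
outer loop
vertex 4.156 -2.607 0.004
vertex 3.553 -3.078 0.479
vertex 3.546 -2.652 -0.314
endloop
endfacet
facet normal 0.208 0.830 -0.517
outer loop
vertex 4.156 -2.607 0.004
vertex 3.546 -2.652 -0.314
vertex 2.987 -1.482 1.341
endloop
endfacet
facet normal 0.297 -0.840 -0.454
outer loop
vertex 3.546 -2.652 -0.314
vertex 3.553 -3.078 0.479
vertex 2.941 -2.945 -0.168
endloop
endfacet
facet normal -0.460 0.645 -0.611
outer loop
vertex 3.546 -2.652 -0.314
vertex 2.941 -2.945 -0.168
vertex 2.987 -1.482 1.341
endloop
endfacet
facet normal 0.298 -0.839 -0.455
outer loop
vertex 2.941 -2.945 -0.168
vertex 3.553 -3.078 0.479
vertex 2.694 -3.317 0.357
endloop
endfacet
facet normal -0.930 0.278 -0.241
outer loop
vertex 2.941 -2.945 -0.168
vertex 2.694 -3.317 0.357
vertex 2.987 -1.482 1.341
endloop
endfacet
facet normal 0.298 -0.840 -0.454
outer loop
vertex 2.694 -3.317 0.357
vertex 3.553 -3.078 0.479
vertex 2.95 -3.548 0.953
endloop
endfacet
facet normal -0.925 -0.054 0.376
outer loop
vertex 2.694 -3.317 0.357
vertex 2.95 -3.548 0.953
vertex 2.987 -1.482 1.341
endloop
endfacet
facet normal 0.298 -0.840 -0.454
outer loop
vertex 2.95 -3.548 0.953
vertex 3.553 -3.078 0.479
vertex 3.559 -3.504 1.271
endloop
endfacet
facet normal -0.448 -0.157 0.880
outer loop
vertex 2.95 -3.548 0.953
vertex 3.559 -3.504 1.271
vertex 2.987 -1.482 1.341
endloop
endfacet
facet normal 0.298 -0.840 -0.454
outer loop
vertex 3.559 -3.504 1.271
vertex 3.553 -3.078 0.479
vertex 4.165 -3.21 1.125
endloop
endfacet
facet normal 0.221 0.029 0.975
outer loop
vertex 3.559 -3.504 1.271
vertex 4.165 -3.21 1.125
vertex 2.987 -1.482 1.341
endloop
endfacet

endsolid


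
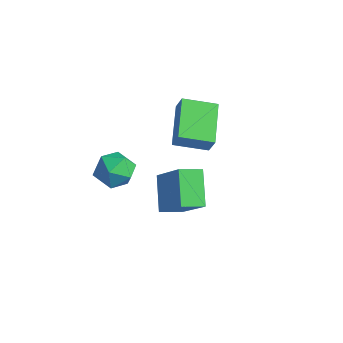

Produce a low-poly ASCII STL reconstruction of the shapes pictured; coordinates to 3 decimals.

solid 
facet normal 0.002 0.816 0.578
outer loop
vertex 0.838 0.138 1.016
vertex 0.037 -0.129 1.395
vertex 0.838 -0.397 1.771
endloop
endfacet
facet normal 0.667 0.608 0.431
outer loop
vertex 0.838 0.138 1.016
vertex 0.838 -0.397 1.771
vertex 1.435 -0.566 1.085
endloop
endfacet
facet normal 0.746 0.605 -0.280
outer loop
vertex 0.838 0.138 1.016
vertex 1.435 -0.566 1.085
vertex 1.002 -0.403 0.283
endloop
endfacet
facet normal 0.128 0.811 -0.570
outer loop
vertex 0.838 0.138 1.016
vertex 1.002 -0.403 0.283
vertex 0.138 -0.132 0.475
endloop
endfacet
facet normal -0.333 0.942 -0.040
outer loop
vertex 0.838 0.138 1.016
vertex 0.138 -0.132 0.475
vertex 0.037 -0.129 1.395
endloop
endfacet
facet normal 0.745 -0.062 0.664
outer loop
vertex 1.435 -0.566 1.085
vertex 0.838 -0.397 1.771
vertex 1.002 -1.268 1.505
endloop
endfacet
facet normal -0.331 0.275 0.902
outer loop
vertex 0.838 -0.397 1.771
vertex 0.037 -0.129 1.395
vertex 0.138 -0.997 1.697
endloop
endfacet
facet normal -0.872 0.480 -0.097
outer loop
vertex 0.037 -0.129 1.395
vertex 0.138 -0.132 0.475
vertex -0.295 -0.834 0.895
endloop
endfacet
facet normal -0.128 0.267 -0.955
outer loop
vertex 0.138 -0.132 0.475
vertex 1.002 -0.403 0.283
vertex 0.302 -1.003 0.209
endloop
endfacet
facet normal 0.872 -0.067 -0.485
outer loop
vertex 1.002 -0.403 0.283
vertex 1.435 -0.566 1.085
vertex 1.103 -1.271 0.585
endloop
endfacet
facet normal -0.128 -0.811 0.570
outer loop
vertex 0.302 -1.538 0.964
vertex 1.002 -1.268 1.505
vertex 0.138 -0.997 1.697
endloop
endfacet
facet normal -0.746 -0.605 0.280
outer loop
vertex 0.302 -1.538 0.964
vertex 0.138 -0.997 1.697
vertex -0.295 -0.834 0.895
endloop
endfacet
facet normal -0.667 -0.608 -0.431
outer loop
vertex 0.302 -1.538 0.964
vertex -0.295 -0.834 0.895
vertex 0.302 -1.003 0.209
endloop
endfacet
facet normal -0.002 -0.816 -0.578
outer loop
vertex 0.302 -1.538 0.964
vertex 0.302 -1.003 0.209
vertex 1.103 -1.271 0.585
endloop
endfacet
facet normal 0.333 -0.942 0.040
outer loop
vertex 0.302 -1.538 0.964
vertex 1.103 -1.271 0.585
vertex 1.002 -1.268 1.505
endloop
endfacet
facet normal 0.128 -0.267 0.955
outer loop
vertex 0.138 -0.997 1.697
vertex 1.002 -1.268 1.505
vertex 0.838 -0.397 1.771
endloop
endfacet
facet normal -0.872 0.067 0.485
outer loop
vertex -0.295 -0.834 0.895
vertex 0.138 -0.997 1.697
vertex 0.037 -0.129 1.395
endloop
endfacet
facet normal -0.745 0.062 -0.664
outer loop
vertex 0.302 -1.003 0.209
vertex -0.295 -0.834 0.895
vertex 0.138 -0.132 0.475
endloop
endfacet
facet normal 0.331 -0.275 -0.902
outer loop
vertex 1.103 -1.271 0.585
vertex 0.302 -1.003 0.209
vertex 1.002 -0.403 0.283
endloop
endfacet
facet normal 0.872 -0.480 0.097
outer loop
vertex 1.002 -1.268 1.505
vertex 1.103 -1.271 0.585
vertex 1.435 -0.566 1.085
endloop
endfacet
facet normal -0.572 -0.777 0.262
outer loop
vertex 0.421 2.516 1.09
vertex -0.949 3.784 1.86
vertex -0.021 2.554 0.239
endloop
endfacet
facet normal 0.679 -0.628 -0.381
outer loop
vertex 0.849 3.736 -0.16
vertex 0.421 2.516 1.09
vertex -0.021 2.554 0.239
endloop
endfacet
facet normal -0.573 -0.777 0.262
outer loop
vertex -0.021 2.554 0.239
vertex -0.949 3.784 1.86
vertex -1.391 3.823 1.008
endloop
endfacet
facet normal -0.461 0.040 -0.887
outer loop
vertex -1.391 3.823 1.008
vertex 0.849 3.736 -0.16
vertex -0.021 2.554 0.239
endloop
endfacet
facet normal 0.461 -0.040 0.886
outer loop
vertex 0.421 2.516 1.09
vertex -0.079 4.966 1.461
vertex -0.949 3.784 1.86
endloop
endfacet
facet normal 0.679 -0.628 -0.381
outer loop
vertex 1.291 3.697 0.692
vertex 0.421 2.516 1.09
vertex 0.849 3.736 -0.16
endloop
endfacet
facet normal 0.460 -0.040 0.887
outer loop
vertex 1.291 3.697 0.692
vertex -0.079 4.966 1.461
vertex 0.421 2.516 1.09
endloop
endfacet
facet normal -0.679 0.628 0.381
outer loop
vertex -0.949 3.784 1.86
vertex -0.079 4.966 1.461
vertex -1.391 3.823 1.008
endloop
endfacet
facet normal -0.461 0.041 -0.887
outer loop
vertex -0.521 5.004 0.61
vertex 0.849 3.736 -0.16
vertex -1.391 3.823 1.008
endloop
endfacet
facet normal -0.679 0.628 0.381
outer loop
vertex -1.391 3.823 1.008
vertex -0.079 4.966 1.461
vertex -0.521 5.004 0.61
endloop
endfacet
facet normal 0.572 0.777 -0.261
outer loop
vertex -0.521 5.004 0.61
vertex 1.291 3.697 0.692
vertex 0.849 3.736 -0.16
endloop
endfacet
facet normal 0.572 0.777 -0.263
outer loop
vertex -0.079 4.966 1.461
vertex 1.291 3.697 0.692
vertex -0.521 5.004 0.61
endloop
endfacet
facet normal -0.684 0.034 -0.728
outer loop
vertex 1.081 0.949 0.043
vertex 1.423 1.857 -0.236
vertex 2.165 0.216 -1.01
endloop
endfacet
facet normal -0.339 -0.899 0.277
outer loop
vertex 3.637 0.143 0.556
vertex 1.081 0.949 0.043
vertex 2.165 0.216 -1.01
endloop
endfacet
facet normal -0.684 0.034 -0.729
outer loop
vertex 2.165 0.216 -1.01
vertex 1.423 1.857 -0.236
vertex 2.508 1.125 -1.289
endloop
endfacet
facet normal 0.645 -0.436 -0.627
outer loop
vertex 2.508 1.125 -1.289
vertex 3.637 0.143 0.556
vertex 2.165 0.216 -1.01
endloop
endfacet
facet normal -0.646 0.436 0.627
outer loop
vertex 1.081 0.949 0.043
vertex 2.895 1.784 1.33
vertex 1.423 1.857 -0.236
endloop
endfacet
facet normal -0.339 -0.899 0.276
outer loop
vertex 2.552 0.875 1.609
vertex 1.081 0.949 0.043
vertex 3.637 0.143 0.556
endloop
endfacet
facet normal -0.646 0.436 0.627
outer loop
vertex 2.552 0.875 1.609
vertex 2.895 1.784 1.33
vertex 1.081 0.949 0.043
endloop
endfacet
facet normal 0.339 0.899 -0.276
outer loop
vertex 1.423 1.857 -0.236
vertex 2.895 1.784 1.33
vertex 2.508 1.125 -1.289
endloop
endfacet
facet normal 0.646 -0.436 -0.627
outer loop
vertex 3.979 1.051 0.277
vertex 3.637 0.143 0.556
vertex 2.508 1.125 -1.289
endloop
endfacet
facet normal 0.339 0.899 -0.276
outer loop
vertex 2.508 1.125 -1.289
vertex 2.895 1.784 1.33
vertex 3.979 1.051 0.277
endloop
endfacet
facet normal 0.684 -0.034 0.729
outer loop
vertex 3.979 1.051 0.277
vertex 2.552 0.875 1.609
vertex 3.637 0.143 0.556
endloop
endfacet
facet normal 0.684 -0.035 0.728
outer loop
vertex 2.895 1.784 1.33
vertex 2.552 0.875 1.609
vertex 3.979 1.051 0.277
endloop
endfacet

endsolid


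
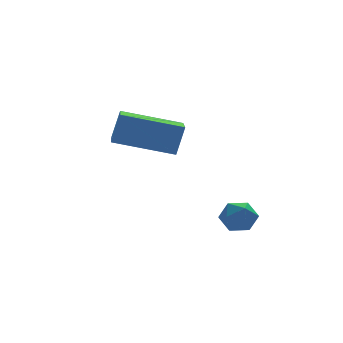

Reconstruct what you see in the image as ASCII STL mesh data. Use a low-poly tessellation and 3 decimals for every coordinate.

solid 
facet normal -0.900 0.357 0.248
outer loop
vertex -2.481 0.382 3.721
vertex -1.917 2.102 3.289
vertex -2.855 0.222 2.592
endloop
endfacet
facet normal -0.304 -0.924 0.232
outer loop
vertex -0.883 -0.562 2.051
vertex -2.481 0.382 3.721
vertex -2.855 0.222 2.592
endloop
endfacet
facet normal -0.901 0.358 0.248
outer loop
vertex -2.855 0.222 2.592
vertex -1.917 2.102 3.289
vertex -2.291 1.941 2.161
endloop
endfacet
facet normal -0.311 -0.134 -0.941
outer loop
vertex -2.291 1.941 2.161
vertex -0.883 -0.562 2.051
vertex -2.855 0.222 2.592
endloop
endfacet
facet normal 0.311 0.134 0.941
outer loop
vertex -2.481 0.382 3.721
vertex 0.055 1.318 2.748
vertex -1.917 2.102 3.289
endloop
endfacet
facet normal -0.303 -0.924 0.232
outer loop
vertex -0.509 -0.401 3.179
vertex -2.481 0.382 3.721
vertex -0.883 -0.562 2.051
endloop
endfacet
facet normal 0.312 0.134 0.941
outer loop
vertex -0.509 -0.401 3.179
vertex 0.055 1.318 2.748
vertex -2.481 0.382 3.721
endloop
endfacet
facet normal 0.304 0.924 -0.233
outer loop
vertex -1.917 2.102 3.289
vertex 0.055 1.318 2.748
vertex -2.291 1.941 2.161
endloop
endfacet
facet normal -0.312 -0.134 -0.941
outer loop
vertex -0.319 1.158 1.619
vertex -0.883 -0.562 2.051
vertex -2.291 1.941 2.161
endloop
endfacet
facet normal 0.303 0.924 -0.231
outer loop
vertex -2.291 1.941 2.161
vertex 0.055 1.318 2.748
vertex -0.319 1.158 1.619
endloop
endfacet
facet normal 0.901 -0.357 -0.248
outer loop
vertex -0.319 1.158 1.619
vertex -0.509 -0.401 3.179
vertex -0.883 -0.562 2.051
endloop
endfacet
facet normal 0.900 -0.358 -0.248
outer loop
vertex 0.055 1.318 2.748
vertex -0.509 -0.401 3.179
vertex -0.319 1.158 1.619
endloop
endfacet
facet normal -0.896 0.134 0.424
outer loop
vertex -0.111 -2.407 -0.181
vertex -0.086 -3.051 0.075
vertex 0.168 -2.521 0.444
endloop
endfacet
facet normal -0.540 0.752 0.378
outer loop
vertex -0.111 -2.407 -0.181
vertex 0.168 -2.521 0.444
vertex 0.473 -2.08 0.003
endloop
endfacet
facet normal -0.389 0.868 -0.308
outer loop
vertex -0.111 -2.407 -0.181
vertex 0.473 -2.08 0.003
vertex 0.407 -2.337 -0.638
endloop
endfacet
facet normal -0.650 0.323 -0.687
outer loop
vertex -0.111 -2.407 -0.181
vertex 0.407 -2.337 -0.638
vertex 0.061 -2.937 -0.593
endloop
endfacet
facet normal -0.963 -0.131 -0.234
outer loop
vertex -0.111 -2.407 -0.181
vertex 0.061 -2.937 -0.593
vertex -0.086 -3.051 0.075
endloop
endfacet
facet normal 0.077 0.678 0.731
outer loop
vertex 0.473 -2.08 0.003
vertex 0.168 -2.521 0.444
vertex 0.859 -2.523 0.373
endloop
endfacet
facet normal -0.499 -0.321 0.805
outer loop
vertex 0.168 -2.521 0.444
vertex -0.086 -3.051 0.075
vertex 0.513 -3.123 0.418
endloop
endfacet
facet normal -0.609 -0.749 -0.262
outer loop
vertex -0.086 -3.051 0.075
vertex 0.061 -2.937 -0.593
vertex 0.447 -3.38 -0.223
endloop
endfacet
facet normal -0.102 -0.016 -0.995
outer loop
vertex 0.061 -2.937 -0.593
vertex 0.407 -2.337 -0.638
vertex 0.752 -2.939 -0.664
endloop
endfacet
facet normal 0.322 0.867 -0.381
outer loop
vertex 0.407 -2.337 -0.638
vertex 0.473 -2.08 0.003
vertex 1.006 -2.409 -0.295
endloop
endfacet
facet normal 0.650 -0.323 0.687
outer loop
vertex 1.031 -3.053 -0.039
vertex 0.859 -2.523 0.373
vertex 0.513 -3.123 0.418
endloop
endfacet
facet normal 0.389 -0.868 0.308
outer loop
vertex 1.031 -3.053 -0.039
vertex 0.513 -3.123 0.418
vertex 0.447 -3.38 -0.223
endloop
endfacet
facet normal 0.540 -0.752 -0.378
outer loop
vertex 1.031 -3.053 -0.039
vertex 0.447 -3.38 -0.223
vertex 0.752 -2.939 -0.664
endloop
endfacet
facet normal 0.896 -0.134 -0.424
outer loop
vertex 1.031 -3.053 -0.039
vertex 0.752 -2.939 -0.664
vertex 1.006 -2.409 -0.295
endloop
endfacet
facet normal 0.963 0.131 0.234
outer loop
vertex 1.031 -3.053 -0.039
vertex 1.006 -2.409 -0.295
vertex 0.859 -2.523 0.373
endloop
endfacet
facet normal 0.102 0.016 0.995
outer loop
vertex 0.513 -3.123 0.418
vertex 0.859 -2.523 0.373
vertex 0.168 -2.521 0.444
endloop
endfacet
facet normal -0.322 -0.867 0.381
outer loop
vertex 0.447 -3.38 -0.223
vertex 0.513 -3.123 0.418
vertex -0.086 -3.051 0.075
endloop
endfacet
facet normal -0.077 -0.678 -0.731
outer loop
vertex 0.752 -2.939 -0.664
vertex 0.447 -3.38 -0.223
vertex 0.061 -2.937 -0.593
endloop
endfacet
facet normal 0.499 0.321 -0.805
outer loop
vertex 1.006 -2.409 -0.295
vertex 0.752 -2.939 -0.664
vertex 0.407 -2.337 -0.638
endloop
endfacet
facet normal 0.609 0.749 0.262
outer loop
vertex 0.859 -2.523 0.373
vertex 1.006 -2.409 -0.295
vertex 0.473 -2.08 0.003
endloop
endfacet

endsolid


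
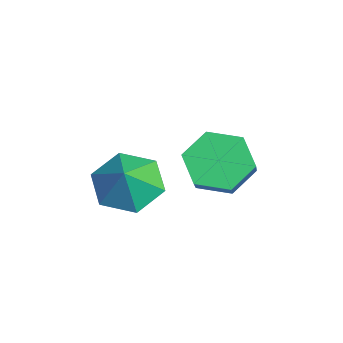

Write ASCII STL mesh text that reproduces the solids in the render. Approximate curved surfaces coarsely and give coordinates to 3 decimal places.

solid 
facet normal -0.707 0.192 -0.681
outer loop
vertex 3.323 0.519 2.4
vertex 2.708 0.353 2.992
vertex 3.016 1.162 2.9
endloop
endfacet
facet normal 0.612 0.646 -0.455
outer loop
vertex 3.323 0.519 2.4
vertex 3.016 1.162 2.9
vertex 4.087 0.313 3.135
endloop
endfacet
facet normal 0.613 0.647 -0.454
outer loop
vertex 4.087 0.313 3.135
vertex 3.016 1.162 2.9
vertex 3.779 0.955 3.635
endloop
endfacet
facet normal 0.708 -0.191 0.680
outer loop
vertex 4.087 0.313 3.135
vertex 3.779 0.955 3.635
vertex 3.472 0.147 3.728
endloop
endfacet
facet normal -0.707 0.192 -0.681
outer loop
vertex 3.016 1.162 2.9
vertex 2.708 0.353 2.992
vertex 2.401 0.995 3.492
endloop
endfacet
facet normal -0.000 0.962 0.271
outer loop
vertex 3.016 1.162 2.9
vertex 2.401 0.995 3.492
vertex 3.779 0.955 3.635
endloop
endfacet
facet normal -0.000 0.963 0.270
outer loop
vertex 3.779 0.955 3.635
vertex 2.401 0.995 3.492
vertex 3.164 0.789 4.227
endloop
endfacet
facet normal 0.707 -0.190 0.681
outer loop
vertex 3.779 0.955 3.635
vertex 3.164 0.789 4.227
vertex 3.472 0.147 3.728
endloop
endfacet
facet normal -0.708 0.191 -0.680
outer loop
vertex 2.401 0.995 3.492
vertex 2.708 0.353 2.992
vertex 2.093 0.187 3.585
endloop
endfacet
facet normal -0.612 0.317 0.724
outer loop
vertex 2.401 0.995 3.492
vertex 2.093 0.187 3.585
vertex 3.164 0.789 4.227
endloop
endfacet
facet normal -0.612 0.316 0.725
outer loop
vertex 3.164 0.789 4.227
vertex 2.093 0.187 3.585
vertex 2.857 -0.019 4.32
endloop
endfacet
facet normal 0.707 -0.190 0.681
outer loop
vertex 3.164 0.789 4.227
vertex 2.857 -0.019 4.32
vertex 3.472 0.147 3.728
endloop
endfacet
facet normal -0.708 0.191 -0.680
outer loop
vertex 2.093 0.187 3.585
vertex 2.708 0.353 2.992
vertex 2.401 -0.455 3.085
endloop
endfacet
facet normal -0.612 -0.647 0.454
outer loop
vertex 2.093 0.187 3.585
vertex 2.401 -0.455 3.085
vertex 2.857 -0.019 4.32
endloop
endfacet
facet normal -0.613 -0.646 0.454
outer loop
vertex 2.857 -0.019 4.32
vertex 2.401 -0.455 3.085
vertex 3.164 -0.662 3.82
endloop
endfacet
facet normal 0.707 -0.192 0.681
outer loop
vertex 2.857 -0.019 4.32
vertex 3.164 -0.662 3.82
vertex 3.472 0.147 3.728
endloop
endfacet
facet normal -0.707 0.190 -0.681
outer loop
vertex 2.401 -0.455 3.085
vertex 2.708 0.353 2.992
vertex 3.016 -0.289 2.493
endloop
endfacet
facet normal -0.001 -0.963 -0.271
outer loop
vertex 2.401 -0.455 3.085
vertex 3.016 -0.289 2.493
vertex 3.164 -0.662 3.82
endloop
endfacet
facet normal 0.001 -0.963 -0.271
outer loop
vertex 3.164 -0.662 3.82
vertex 3.016 -0.289 2.493
vertex 3.779 -0.495 3.228
endloop
endfacet
facet normal 0.707 -0.192 0.681
outer loop
vertex 3.164 -0.662 3.82
vertex 3.779 -0.495 3.228
vertex 3.472 0.147 3.728
endloop
endfacet
facet normal -0.707 0.190 -0.681
outer loop
vertex 3.016 -0.289 2.493
vertex 2.708 0.353 2.992
vertex 3.323 0.519 2.4
endloop
endfacet
facet normal 0.613 -0.316 -0.724
outer loop
vertex 3.016 -0.289 2.493
vertex 3.323 0.519 2.4
vertex 3.779 -0.495 3.228
endloop
endfacet
facet normal 0.612 -0.317 -0.725
outer loop
vertex 3.779 -0.495 3.228
vertex 3.323 0.519 2.4
vertex 4.087 0.313 3.135
endloop
endfacet
facet normal 0.708 -0.191 0.680
outer loop
vertex 3.779 -0.495 3.228
vertex 4.087 0.313 3.135
vertex 3.472 0.147 3.728
endloop
endfacet
facet normal -0.595 0.185 -0.782
outer loop
vertex 3.828 -1.827 2.45
vertex 3.106 -1.906 2.981
vertex 3.499 -1.103 2.872
endloop
endfacet
facet normal 0.930 0.337 0.147
outer loop
vertex 3.828 -1.827 2.45
vertex 3.499 -1.103 2.872
vertex 3.714 -2.094 3.779
endloop
endfacet
facet normal -0.596 0.186 -0.781
outer loop
vertex 3.499 -1.103 2.872
vertex 3.106 -1.906 2.981
vertex 2.778 -1.182 3.403
endloop
endfacet
facet normal 0.394 0.666 0.634
outer loop
vertex 3.499 -1.103 2.872
vertex 2.778 -1.182 3.403
vertex 3.714 -2.094 3.779
endloop
endfacet
facet normal -0.596 0.186 -0.781
outer loop
vertex 2.778 -1.182 3.403
vertex 3.106 -1.906 2.981
vertex 2.384 -1.984 3.513
endloop
endfacet
facet normal -0.174 0.217 0.960
outer loop
vertex 2.778 -1.182 3.403
vertex 2.384 -1.984 3.513
vertex 3.714 -2.094 3.779
endloop
endfacet
facet normal -0.596 0.185 -0.782
outer loop
vertex 2.384 -1.984 3.513
vertex 3.106 -1.906 2.981
vertex 2.713 -2.708 3.091
endloop
endfacet
facet normal -0.207 -0.561 0.802
outer loop
vertex 2.384 -1.984 3.513
vertex 2.713 -2.708 3.091
vertex 3.714 -2.094 3.779
endloop
endfacet
facet normal -0.596 0.185 -0.781
outer loop
vertex 2.713 -2.708 3.091
vertex 3.106 -1.906 2.981
vertex 3.435 -2.629 2.559
endloop
endfacet
facet normal 0.329 -0.890 0.315
outer loop
vertex 2.713 -2.708 3.091
vertex 3.435 -2.629 2.559
vertex 3.714 -2.094 3.779
endloop
endfacet
facet normal -0.595 0.185 -0.782
outer loop
vertex 3.435 -2.629 2.559
vertex 3.106 -1.906 2.981
vertex 3.828 -1.827 2.45
endloop
endfacet
facet normal 0.897 -0.441 -0.012
outer loop
vertex 3.435 -2.629 2.559
vertex 3.828 -1.827 2.45
vertex 3.714 -2.094 3.779
endloop
endfacet

endsolid


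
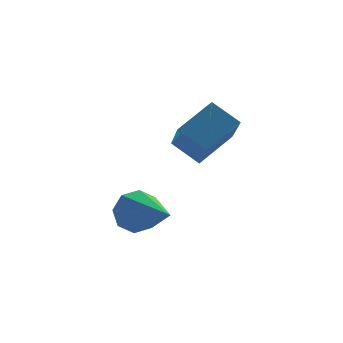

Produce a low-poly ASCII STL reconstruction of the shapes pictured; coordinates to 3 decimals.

solid 
facet normal -0.746 -0.395 -0.536
outer loop
vertex 3.52 -3.263 2.427
vertex 2.835 -2.767 3.015
vertex 3.578 -1.846 1.301
endloop
endfacet
facet normal 0.665 -0.481 -0.571
outer loop
vertex 4.585 -1.313 2.025
vertex 3.52 -3.263 2.427
vertex 3.578 -1.846 1.301
endloop
endfacet
facet normal -0.746 -0.395 -0.536
outer loop
vertex 3.578 -1.846 1.301
vertex 2.835 -2.767 3.015
vertex 2.893 -1.351 1.89
endloop
endfacet
facet normal 0.032 0.783 -0.621
outer loop
vertex 2.893 -1.351 1.89
vertex 4.585 -1.313 2.025
vertex 3.578 -1.846 1.301
endloop
endfacet
facet normal -0.033 -0.783 0.622
outer loop
vertex 3.52 -3.263 2.427
vertex 3.842 -2.234 3.739
vertex 2.835 -2.767 3.015
endloop
endfacet
facet normal 0.665 -0.481 -0.571
outer loop
vertex 4.527 -2.729 3.15
vertex 3.52 -3.263 2.427
vertex 4.585 -1.313 2.025
endloop
endfacet
facet normal -0.031 -0.783 0.622
outer loop
vertex 4.527 -2.729 3.15
vertex 3.842 -2.234 3.739
vertex 3.52 -3.263 2.427
endloop
endfacet
facet normal -0.665 0.481 0.571
outer loop
vertex 2.835 -2.767 3.015
vertex 3.842 -2.234 3.739
vertex 2.893 -1.351 1.89
endloop
endfacet
facet normal 0.032 0.782 -0.622
outer loop
vertex 3.9 -0.817 2.613
vertex 4.585 -1.313 2.025
vertex 2.893 -1.351 1.89
endloop
endfacet
facet normal -0.665 0.481 0.571
outer loop
vertex 2.893 -1.351 1.89
vertex 3.842 -2.234 3.739
vertex 3.9 -0.817 2.613
endloop
endfacet
facet normal 0.746 0.395 0.536
outer loop
vertex 3.9 -0.817 2.613
vertex 4.527 -2.729 3.15
vertex 4.585 -1.313 2.025
endloop
endfacet
facet normal 0.746 0.395 0.536
outer loop
vertex 3.842 -2.234 3.739
vertex 4.527 -2.729 3.15
vertex 3.9 -0.817 2.613
endloop
endfacet
facet normal -0.358 0.873 -0.331
outer loop
vertex 2.167 -2.635 -0.663
vertex 1.771 -2.566 -0.053
vertex 2.444 -2.368 -0.258
endloop
endfacet
facet normal 0.866 -0.211 -0.453
outer loop
vertex 2.167 -2.635 -0.663
vertex 2.444 -2.368 -0.258
vertex 2.429 -4.174 0.553
endloop
endfacet
facet normal -0.357 0.874 -0.329
outer loop
vertex 2.444 -2.368 -0.258
vertex 1.771 -2.566 -0.053
vertex 2.327 -2.218 0.267
endloop
endfacet
facet normal 0.978 0.080 0.195
outer loop
vertex 2.444 -2.368 -0.258
vertex 2.327 -2.218 0.267
vertex 2.429 -4.174 0.553
endloop
endfacet
facet normal -0.357 0.874 -0.330
outer loop
vertex 2.327 -2.218 0.267
vertex 1.771 -2.566 -0.053
vertex 1.885 -2.271 0.605
endloop
endfacet
facet normal 0.590 0.147 0.794
outer loop
vertex 2.327 -2.218 0.267
vertex 1.885 -2.271 0.605
vertex 2.429 -4.174 0.553
endloop
endfacet
facet normal -0.356 0.874 -0.330
outer loop
vertex 1.885 -2.271 0.605
vertex 1.771 -2.566 -0.053
vertex 1.376 -2.497 0.556
endloop
endfacet
facet normal -0.074 -0.048 0.996
outer loop
vertex 1.885 -2.271 0.605
vertex 1.376 -2.497 0.556
vertex 2.429 -4.174 0.553
endloop
endfacet
facet normal -0.358 0.873 -0.331
outer loop
vertex 1.376 -2.497 0.556
vertex 1.771 -2.566 -0.053
vertex 1.099 -2.764 0.151
endloop
endfacet
facet normal -0.620 -0.390 0.681
outer loop
vertex 1.376 -2.497 0.556
vertex 1.099 -2.764 0.151
vertex 2.429 -4.174 0.553
endloop
endfacet
facet normal -0.357 0.874 -0.329
outer loop
vertex 1.099 -2.764 0.151
vertex 1.771 -2.566 -0.053
vertex 1.216 -2.914 -0.374
endloop
endfacet
facet normal -0.732 -0.681 0.032
outer loop
vertex 1.099 -2.764 0.151
vertex 1.216 -2.914 -0.374
vertex 2.429 -4.174 0.553
endloop
endfacet
facet normal -0.357 0.874 -0.330
outer loop
vertex 1.216 -2.914 -0.374
vertex 1.771 -2.566 -0.053
vertex 1.658 -2.861 -0.712
endloop
endfacet
facet normal -0.344 -0.748 -0.567
outer loop
vertex 1.216 -2.914 -0.374
vertex 1.658 -2.861 -0.712
vertex 2.429 -4.174 0.553
endloop
endfacet
facet normal -0.356 0.874 -0.330
outer loop
vertex 1.658 -2.861 -0.712
vertex 1.771 -2.566 -0.053
vertex 2.167 -2.635 -0.663
endloop
endfacet
facet normal 0.320 -0.553 -0.769
outer loop
vertex 1.658 -2.861 -0.712
vertex 2.167 -2.635 -0.663
vertex 2.429 -4.174 0.553
endloop
endfacet

endsolid


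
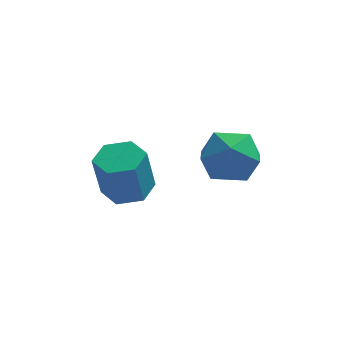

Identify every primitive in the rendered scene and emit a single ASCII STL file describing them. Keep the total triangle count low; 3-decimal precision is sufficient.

solid 
facet normal -0.924 0.110 0.366
outer loop
vertex -1.028 0.927 -1.047
vertex -0.993 -0.183 -0.625
vertex -0.618 0.721 0.049
endloop
endfacet
facet normal -0.579 0.734 0.355
outer loop
vertex -1.028 0.927 -1.047
vertex -0.618 0.721 0.049
vertex -0.063 1.5 -0.657
endloop
endfacet
facet normal -0.385 0.866 -0.319
outer loop
vertex -1.028 0.927 -1.047
vertex -0.063 1.5 -0.657
vertex -0.094 1.077 -1.766
endloop
endfacet
facet normal -0.609 0.324 -0.724
outer loop
vertex -1.028 0.927 -1.047
vertex -0.094 1.077 -1.766
vertex -0.669 0.037 -1.747
endloop
endfacet
facet normal -0.943 -0.144 -0.300
outer loop
vertex -1.028 0.927 -1.047
vertex -0.669 0.037 -1.747
vertex -0.993 -0.183 -0.625
endloop
endfacet
facet normal 0.014 0.666 0.746
outer loop
vertex -0.063 1.5 -0.657
vertex -0.618 0.721 0.049
vertex 0.569 0.743 0.007
endloop
endfacet
facet normal -0.544 -0.345 0.765
outer loop
vertex -0.618 0.721 0.049
vertex -0.993 -0.183 -0.625
vertex -0.006 -0.297 0.026
endloop
endfacet
facet normal -0.575 -0.756 -0.314
outer loop
vertex -0.993 -0.183 -0.625
vertex -0.669 0.037 -1.747
vertex -0.037 -0.72 -1.083
endloop
endfacet
facet normal -0.035 0.001 -0.999
outer loop
vertex -0.669 0.037 -1.747
vertex -0.094 1.077 -1.766
vertex 0.518 0.059 -1.789
endloop
endfacet
facet normal 0.329 0.879 -0.345
outer loop
vertex -0.094 1.077 -1.766
vertex -0.063 1.5 -0.657
vertex 0.893 0.963 -1.115
endloop
endfacet
facet normal 0.609 -0.324 0.724
outer loop
vertex 0.928 -0.147 -0.693
vertex 0.569 0.743 0.007
vertex -0.006 -0.297 0.026
endloop
endfacet
facet normal 0.385 -0.866 0.319
outer loop
vertex 0.928 -0.147 -0.693
vertex -0.006 -0.297 0.026
vertex -0.037 -0.72 -1.083
endloop
endfacet
facet normal 0.579 -0.734 -0.355
outer loop
vertex 0.928 -0.147 -0.693
vertex -0.037 -0.72 -1.083
vertex 0.518 0.059 -1.789
endloop
endfacet
facet normal 0.924 -0.110 -0.366
outer loop
vertex 0.928 -0.147 -0.693
vertex 0.518 0.059 -1.789
vertex 0.893 0.963 -1.115
endloop
endfacet
facet normal 0.943 0.144 0.300
outer loop
vertex 0.928 -0.147 -0.693
vertex 0.893 0.963 -1.115
vertex 0.569 0.743 0.007
endloop
endfacet
facet normal 0.035 -0.001 0.999
outer loop
vertex -0.006 -0.297 0.026
vertex 0.569 0.743 0.007
vertex -0.618 0.721 0.049
endloop
endfacet
facet normal -0.329 -0.879 0.345
outer loop
vertex -0.037 -0.72 -1.083
vertex -0.006 -0.297 0.026
vertex -0.993 -0.183 -0.625
endloop
endfacet
facet normal -0.014 -0.666 -0.746
outer loop
vertex 0.518 0.059 -1.789
vertex -0.037 -0.72 -1.083
vertex -0.669 0.037 -1.747
endloop
endfacet
facet normal 0.544 0.345 -0.765
outer loop
vertex 0.893 0.963 -1.115
vertex 0.518 0.059 -1.789
vertex -0.094 1.077 -1.766
endloop
endfacet
facet normal 0.575 0.756 0.314
outer loop
vertex 0.569 0.743 0.007
vertex 0.893 0.963 -1.115
vertex -0.063 1.5 -0.657
endloop
endfacet
facet normal 0.131 0.181 -0.975
outer loop
vertex -2.858 -0.084 -2.861
vertex -3.44 0.627 -2.807
vertex -2.54 0.756 -2.662
endloop
endfacet
facet normal 0.929 -0.365 0.057
outer loop
vertex -2.858 -0.084 -2.861
vertex -2.54 0.756 -2.662
vertex -3.099 -0.418 -1.068
endloop
endfacet
facet normal 0.929 -0.365 0.057
outer loop
vertex -3.099 -0.418 -1.068
vertex -2.54 0.756 -2.662
vertex -2.781 0.422 -0.868
endloop
endfacet
facet normal -0.131 -0.182 0.974
outer loop
vertex -3.099 -0.418 -1.068
vertex -2.781 0.422 -0.868
vertex -3.68 0.293 -1.013
endloop
endfacet
facet normal 0.131 0.181 -0.975
outer loop
vertex -2.54 0.756 -2.662
vertex -3.44 0.627 -2.807
vertex -3.122 1.467 -2.608
endloop
endfacet
facet normal 0.764 0.609 0.216
outer loop
vertex -2.54 0.756 -2.662
vertex -3.122 1.467 -2.608
vertex -2.781 0.422 -0.868
endloop
endfacet
facet normal 0.764 0.609 0.216
outer loop
vertex -2.781 0.422 -0.868
vertex -3.122 1.467 -2.608
vertex -3.363 1.133 -0.814
endloop
endfacet
facet normal -0.131 -0.181 0.975
outer loop
vertex -2.781 0.422 -0.868
vertex -3.363 1.133 -0.814
vertex -3.68 0.293 -1.013
endloop
endfacet
facet normal 0.130 0.182 -0.975
outer loop
vertex -3.122 1.467 -2.608
vertex -3.44 0.627 -2.807
vertex -4.021 1.338 -2.752
endloop
endfacet
facet normal -0.165 0.973 0.159
outer loop
vertex -3.122 1.467 -2.608
vertex -4.021 1.338 -2.752
vertex -3.363 1.133 -0.814
endloop
endfacet
facet normal -0.165 0.973 0.159
outer loop
vertex -3.363 1.133 -0.814
vertex -4.021 1.338 -2.752
vertex -4.262 1.004 -0.959
endloop
endfacet
facet normal -0.131 -0.181 0.975
outer loop
vertex -3.363 1.133 -0.814
vertex -4.262 1.004 -0.959
vertex -3.68 0.293 -1.013
endloop
endfacet
facet normal 0.131 0.182 -0.974
outer loop
vertex -4.021 1.338 -2.752
vertex -3.44 0.627 -2.807
vertex -4.339 0.498 -2.952
endloop
endfacet
facet normal -0.929 0.365 -0.057
outer loop
vertex -4.021 1.338 -2.752
vertex -4.339 0.498 -2.952
vertex -4.262 1.004 -0.959
endloop
endfacet
facet normal -0.929 0.365 -0.057
outer loop
vertex -4.262 1.004 -0.959
vertex -4.339 0.498 -2.952
vertex -4.58 0.164 -1.158
endloop
endfacet
facet normal -0.131 -0.181 0.975
outer loop
vertex -4.262 1.004 -0.959
vertex -4.58 0.164 -1.158
vertex -3.68 0.293 -1.013
endloop
endfacet
facet normal 0.131 0.181 -0.975
outer loop
vertex -4.339 0.498 -2.952
vertex -3.44 0.627 -2.807
vertex -3.757 -0.213 -3.006
endloop
endfacet
facet normal -0.764 -0.609 -0.216
outer loop
vertex -4.339 0.498 -2.952
vertex -3.757 -0.213 -3.006
vertex -4.58 0.164 -1.158
endloop
endfacet
facet normal -0.764 -0.609 -0.216
outer loop
vertex -4.58 0.164 -1.158
vertex -3.757 -0.213 -3.006
vertex -3.998 -0.547 -1.212
endloop
endfacet
facet normal -0.131 -0.181 0.975
outer loop
vertex -4.58 0.164 -1.158
vertex -3.998 -0.547 -1.212
vertex -3.68 0.293 -1.013
endloop
endfacet
facet normal 0.131 0.181 -0.975
outer loop
vertex -3.757 -0.213 -3.006
vertex -3.44 0.627 -2.807
vertex -2.858 -0.084 -2.861
endloop
endfacet
facet normal 0.165 -0.973 -0.159
outer loop
vertex -3.757 -0.213 -3.006
vertex -2.858 -0.084 -2.861
vertex -3.998 -0.547 -1.212
endloop
endfacet
facet normal 0.165 -0.973 -0.159
outer loop
vertex -3.998 -0.547 -1.212
vertex -2.858 -0.084 -2.861
vertex -3.099 -0.418 -1.068
endloop
endfacet
facet normal -0.130 -0.182 0.975
outer loop
vertex -3.998 -0.547 -1.212
vertex -3.099 -0.418 -1.068
vertex -3.68 0.293 -1.013
endloop
endfacet

endsolid
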